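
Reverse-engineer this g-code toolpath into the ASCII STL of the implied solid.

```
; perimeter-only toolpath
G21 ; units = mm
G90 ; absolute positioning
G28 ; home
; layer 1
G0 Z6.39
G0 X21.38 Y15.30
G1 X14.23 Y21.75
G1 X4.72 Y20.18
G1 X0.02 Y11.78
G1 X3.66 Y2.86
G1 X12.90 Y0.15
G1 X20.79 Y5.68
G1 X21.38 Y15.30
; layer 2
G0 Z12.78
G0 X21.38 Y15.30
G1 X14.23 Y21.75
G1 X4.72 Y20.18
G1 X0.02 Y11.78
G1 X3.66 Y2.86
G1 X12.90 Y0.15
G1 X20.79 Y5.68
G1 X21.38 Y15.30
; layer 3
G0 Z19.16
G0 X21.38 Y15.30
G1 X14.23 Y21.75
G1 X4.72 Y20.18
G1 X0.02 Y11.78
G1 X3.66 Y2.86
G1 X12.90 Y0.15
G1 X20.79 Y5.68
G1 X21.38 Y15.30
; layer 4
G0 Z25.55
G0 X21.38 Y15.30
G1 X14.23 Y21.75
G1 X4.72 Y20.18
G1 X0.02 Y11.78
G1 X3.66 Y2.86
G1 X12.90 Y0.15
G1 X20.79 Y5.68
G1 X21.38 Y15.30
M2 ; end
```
solid part
  facet normal 0.0000 0.0000 -1.0000
    outer loop
      vertex 4.72 20.18 0.00
      vertex 14.23 21.75 0.00
      vertex 21.38 15.30 0.00
    endloop
  endfacet
  facet normal 0.0000 0.0000 -1.0000
    outer loop
      vertex 0.02 11.78 0.00
      vertex 4.72 20.18 0.00
      vertex 21.38 15.30 0.00
    endloop
  endfacet
  facet normal 0.0000 0.0000 -1.0000
    outer loop
      vertex 3.66 2.86 0.00
      vertex 0.02 11.78 0.00
      vertex 21.38 15.30 0.00
    endloop
  endfacet
  facet normal 0.0000 0.0000 -1.0000
    outer loop
      vertex 12.90 0.15 0.00
      vertex 3.66 2.86 0.00
      vertex 21.38 15.30 0.00
    endloop
  endfacet
  facet normal 0.0000 0.0000 -1.0000
    outer loop
      vertex 20.79 5.68 0.00
      vertex 12.90 0.15 0.00
      vertex 21.38 15.30 0.00
    endloop
  endfacet
  facet normal 0.0000 0.0000 1.0000
    outer loop
      vertex 21.38 15.30 25.55
      vertex 14.23 21.75 25.55
      vertex 4.72 20.18 25.55
    endloop
  endfacet
  facet normal 0.0000 0.0000 1.0000
    outer loop
      vertex 21.38 15.30 25.55
      vertex 4.72 20.18 25.55
      vertex 0.02 11.78 25.55
    endloop
  endfacet
  facet normal 0.0000 0.0000 1.0000
    outer loop
      vertex 21.38 15.30 25.55
      vertex 0.02 11.78 25.55
      vertex 3.66 2.86 25.55
    endloop
  endfacet
  facet normal 0.0000 0.0000 1.0000
    outer loop
      vertex 21.38 15.30 25.55
      vertex 3.66 2.86 25.55
      vertex 12.90 0.15 25.55
    endloop
  endfacet
  facet normal 0.0000 0.0000 1.0000
    outer loop
      vertex 21.38 15.30 25.55
      vertex 12.90 0.15 25.55
      vertex 20.79 5.68 25.55
    endloop
  endfacet
  facet normal 0.6698 0.7425 0.0000
    outer loop
      vertex 21.38 15.30 0.00
      vertex 14.23 21.75 0.00
      vertex 14.23 21.75 25.55
    endloop
  endfacet
  facet normal 0.6698 0.7425 0.0000
    outer loop
      vertex 21.38 15.30 0.00
      vertex 14.23 21.75 25.55
      vertex 21.38 15.30 25.55
    endloop
  endfacet
  facet normal -0.1629 0.9866 0.0000
    outer loop
      vertex 14.23 21.75 0.00
      vertex 4.72 20.18 0.00
      vertex 4.72 20.18 25.55
    endloop
  endfacet
  facet normal -0.1629 0.9866 0.0000
    outer loop
      vertex 14.23 21.75 0.00
      vertex 4.72 20.18 25.55
      vertex 14.23 21.75 25.55
    endloop
  endfacet
  facet normal -0.8727 0.4883 0.0000
    outer loop
      vertex 4.72 20.18 0.00
      vertex 0.02 11.78 0.00
      vertex 0.02 11.78 25.55
    endloop
  endfacet
  facet normal -0.8727 0.4883 0.0000
    outer loop
      vertex 4.72 20.18 0.00
      vertex 0.02 11.78 25.55
      vertex 4.72 20.18 25.55
    endloop
  endfacet
  facet normal -0.9259 -0.3778 0.0000
    outer loop
      vertex 0.02 11.78 0.00
      vertex 3.66 2.86 0.00
      vertex 3.66 2.86 25.55
    endloop
  endfacet
  facet normal -0.9259 -0.3778 0.0000
    outer loop
      vertex 0.02 11.78 0.00
      vertex 3.66 2.86 25.55
      vertex 0.02 11.78 25.55
    endloop
  endfacet
  facet normal -0.2814 -0.9596 0.0000
    outer loop
      vertex 3.66 2.86 0.00
      vertex 12.90 0.15 0.00
      vertex 12.90 0.15 25.55
    endloop
  endfacet
  facet normal -0.2814 -0.9596 0.0000
    outer loop
      vertex 3.66 2.86 0.00
      vertex 12.90 0.15 25.55
      vertex 3.66 2.86 25.55
    endloop
  endfacet
  facet normal 0.5739 -0.8189 0.0000
    outer loop
      vertex 12.90 0.15 0.00
      vertex 20.79 5.68 0.00
      vertex 20.79 5.68 25.55
    endloop
  endfacet
  facet normal 0.5739 -0.8189 0.0000
    outer loop
      vertex 12.90 0.15 0.00
      vertex 20.79 5.68 25.55
      vertex 12.90 0.15 25.55
    endloop
  endfacet
  facet normal 0.9981 -0.0612 0.0000
    outer loop
      vertex 20.79 5.68 0.00
      vertex 21.38 15.30 0.00
      vertex 21.38 15.30 25.55
    endloop
  endfacet
  facet normal 0.9981 -0.0612 0.0000
    outer loop
      vertex 20.79 5.68 0.00
      vertex 21.38 15.30 25.55
      vertex 20.79 5.68 25.55
    endloop
  endfacet
endsolid part

The G0 Z moves step by Δz≈6.39 mm. Every layer's G1 loop is the same polygon, so the solid is a straight extrusion of it from z=0 to z≈25.6. Closing with flat bottom and top caps and triangulating gives 24 facets — a regular 7-sided prism (a cylinder approximated with 7 flat sides), circumscribed radius ≈ 11.1 mm, height ≈ 25.6 mm.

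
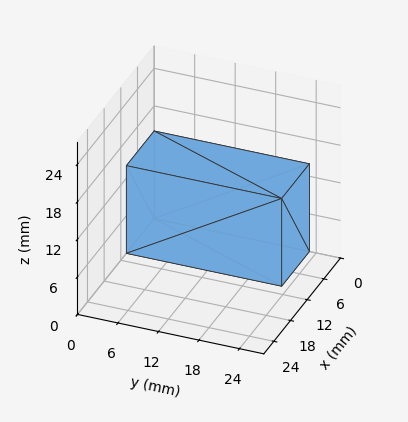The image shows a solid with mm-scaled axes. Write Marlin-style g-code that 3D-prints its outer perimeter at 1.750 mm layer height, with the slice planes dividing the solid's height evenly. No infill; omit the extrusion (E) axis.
Reading the render: the shape is a rectangular box, roughly 10 × 23 mm footprint and 14 mm tall (dimensions read to the nearest mm from the axis ticks). For the g-code, the solid's height is divided into equal slices at the stated Δz and each level perimeter traced with G1 moves after a G0 lift.

; perimeter-only toolpath
G21 ; units = mm
G90 ; absolute positioning
G28 ; home
; layer 1
G0 Z1.750
G0 X0.000 Y0.000
G1 X10.000 Y0.000
G1 X10.000 Y23.000
G1 X0.000 Y23.000
G1 X0.000 Y0.000
; layer 2
G0 Z3.500
G0 X0.000 Y0.000
G1 X10.000 Y0.000
G1 X10.000 Y23.000
G1 X0.000 Y23.000
G1 X0.000 Y0.000
; layer 3
G0 Z5.250
G0 X0.000 Y0.000
G1 X10.000 Y0.000
G1 X10.000 Y23.000
G1 X0.000 Y23.000
G1 X0.000 Y0.000
; layer 4
G0 Z7.000
G0 X0.000 Y0.000
G1 X10.000 Y0.000
G1 X10.000 Y23.000
G1 X0.000 Y23.000
G1 X0.000 Y0.000
; layer 5
G0 Z8.750
G0 X0.000 Y0.000
G1 X10.000 Y0.000
G1 X10.000 Y23.000
G1 X0.000 Y23.000
G1 X0.000 Y0.000
; layer 6
G0 Z10.500
G0 X0.000 Y0.000
G1 X10.000 Y0.000
G1 X10.000 Y23.000
G1 X0.000 Y23.000
G1 X0.000 Y0.000
; layer 7
G0 Z12.250
G0 X0.000 Y0.000
G1 X10.000 Y0.000
G1 X10.000 Y23.000
G1 X0.000 Y23.000
G1 X0.000 Y0.000
; layer 8
G0 Z14.000
G0 X0.000 Y0.000
G1 X10.000 Y0.000
G1 X10.000 Y23.000
G1 X0.000 Y23.000
G1 X0.000 Y0.000
M2 ; end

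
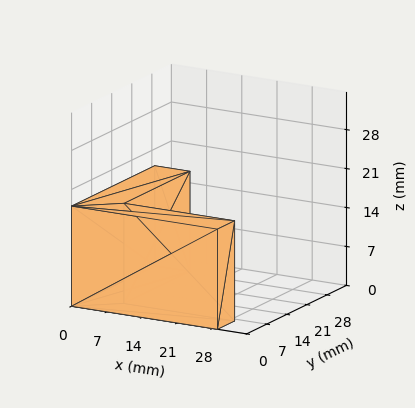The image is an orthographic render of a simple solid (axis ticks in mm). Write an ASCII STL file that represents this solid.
Reading the render: the shape is an L-shaped prism: outer 29 × 29 mm, arm thicknesses ≈ 6 mm (horizontal) and 7 mm (vertical), extruded 18 mm in z (dimensions read to the nearest mm from the axis ticks). For the STL, each face is triangulated and given an outward normal.

solid part
  facet normal 0.0000 0.0000 -1.0000
    outer loop
      vertex 29.0 6.0 0.0
      vertex 29.0 0.0 0.0
      vertex 0.0 0.0 0.0
    endloop
  endfacet
  facet normal 0.0000 0.0000 -1.0000
    outer loop
      vertex 7.0 6.0 0.0
      vertex 29.0 6.0 0.0
      vertex 0.0 0.0 0.0
    endloop
  endfacet
  facet normal 0.0000 0.0000 -1.0000
    outer loop
      vertex 7.0 29.0 0.0
      vertex 7.0 6.0 0.0
      vertex 0.0 0.0 0.0
    endloop
  endfacet
  facet normal 0.0000 0.0000 -1.0000
    outer loop
      vertex 0.0 29.0 0.0
      vertex 7.0 29.0 0.0
      vertex 0.0 0.0 0.0
    endloop
  endfacet
  facet normal 0.0000 0.0000 1.0000
    outer loop
      vertex 0.0 0.0 18.0
      vertex 29.0 0.0 18.0
      vertex 29.0 6.0 18.0
    endloop
  endfacet
  facet normal 0.0000 0.0000 1.0000
    outer loop
      vertex 0.0 0.0 18.0
      vertex 29.0 6.0 18.0
      vertex 7.0 6.0 18.0
    endloop
  endfacet
  facet normal 0.0000 0.0000 1.0000
    outer loop
      vertex 0.0 0.0 18.0
      vertex 7.0 6.0 18.0
      vertex 7.0 29.0 18.0
    endloop
  endfacet
  facet normal 0.0000 0.0000 1.0000
    outer loop
      vertex 0.0 0.0 18.0
      vertex 7.0 29.0 18.0
      vertex 0.0 29.0 18.0
    endloop
  endfacet
  facet normal 0.0000 -1.0000 0.0000
    outer loop
      vertex 0.0 0.0 0.0
      vertex 29.0 0.0 0.0
      vertex 29.0 0.0 18.0
    endloop
  endfacet
  facet normal 0.0000 -1.0000 0.0000
    outer loop
      vertex 0.0 0.0 0.0
      vertex 29.0 0.0 18.0
      vertex 0.0 0.0 18.0
    endloop
  endfacet
  facet normal 1.0000 0.0000 0.0000
    outer loop
      vertex 29.0 0.0 0.0
      vertex 29.0 6.0 0.0
      vertex 29.0 6.0 18.0
    endloop
  endfacet
  facet normal 1.0000 0.0000 0.0000
    outer loop
      vertex 29.0 0.0 0.0
      vertex 29.0 6.0 18.0
      vertex 29.0 0.0 18.0
    endloop
  endfacet
  facet normal 0.0000 1.0000 0.0000
    outer loop
      vertex 29.0 6.0 0.0
      vertex 7.0 6.0 0.0
      vertex 7.0 6.0 18.0
    endloop
  endfacet
  facet normal 0.0000 1.0000 0.0000
    outer loop
      vertex 29.0 6.0 0.0
      vertex 7.0 6.0 18.0
      vertex 29.0 6.0 18.0
    endloop
  endfacet
  facet normal 1.0000 0.0000 0.0000
    outer loop
      vertex 7.0 6.0 0.0
      vertex 7.0 29.0 0.0
      vertex 7.0 29.0 18.0
    endloop
  endfacet
  facet normal 1.0000 0.0000 0.0000
    outer loop
      vertex 7.0 6.0 0.0
      vertex 7.0 29.0 18.0
      vertex 7.0 6.0 18.0
    endloop
  endfacet
  facet normal 0.0000 1.0000 0.0000
    outer loop
      vertex 7.0 29.0 0.0
      vertex 0.0 29.0 0.0
      vertex 0.0 29.0 18.0
    endloop
  endfacet
  facet normal 0.0000 1.0000 0.0000
    outer loop
      vertex 7.0 29.0 0.0
      vertex 0.0 29.0 18.0
      vertex 7.0 29.0 18.0
    endloop
  endfacet
  facet normal -1.0000 0.0000 0.0000
    outer loop
      vertex 0.0 29.0 0.0
      vertex 0.0 0.0 0.0
      vertex 0.0 0.0 18.0
    endloop
  endfacet
  facet normal -1.0000 0.0000 0.0000
    outer loop
      vertex 0.0 29.0 0.0
      vertex 0.0 0.0 18.0
      vertex 0.0 29.0 18.0
    endloop
  endfacet
endsolid part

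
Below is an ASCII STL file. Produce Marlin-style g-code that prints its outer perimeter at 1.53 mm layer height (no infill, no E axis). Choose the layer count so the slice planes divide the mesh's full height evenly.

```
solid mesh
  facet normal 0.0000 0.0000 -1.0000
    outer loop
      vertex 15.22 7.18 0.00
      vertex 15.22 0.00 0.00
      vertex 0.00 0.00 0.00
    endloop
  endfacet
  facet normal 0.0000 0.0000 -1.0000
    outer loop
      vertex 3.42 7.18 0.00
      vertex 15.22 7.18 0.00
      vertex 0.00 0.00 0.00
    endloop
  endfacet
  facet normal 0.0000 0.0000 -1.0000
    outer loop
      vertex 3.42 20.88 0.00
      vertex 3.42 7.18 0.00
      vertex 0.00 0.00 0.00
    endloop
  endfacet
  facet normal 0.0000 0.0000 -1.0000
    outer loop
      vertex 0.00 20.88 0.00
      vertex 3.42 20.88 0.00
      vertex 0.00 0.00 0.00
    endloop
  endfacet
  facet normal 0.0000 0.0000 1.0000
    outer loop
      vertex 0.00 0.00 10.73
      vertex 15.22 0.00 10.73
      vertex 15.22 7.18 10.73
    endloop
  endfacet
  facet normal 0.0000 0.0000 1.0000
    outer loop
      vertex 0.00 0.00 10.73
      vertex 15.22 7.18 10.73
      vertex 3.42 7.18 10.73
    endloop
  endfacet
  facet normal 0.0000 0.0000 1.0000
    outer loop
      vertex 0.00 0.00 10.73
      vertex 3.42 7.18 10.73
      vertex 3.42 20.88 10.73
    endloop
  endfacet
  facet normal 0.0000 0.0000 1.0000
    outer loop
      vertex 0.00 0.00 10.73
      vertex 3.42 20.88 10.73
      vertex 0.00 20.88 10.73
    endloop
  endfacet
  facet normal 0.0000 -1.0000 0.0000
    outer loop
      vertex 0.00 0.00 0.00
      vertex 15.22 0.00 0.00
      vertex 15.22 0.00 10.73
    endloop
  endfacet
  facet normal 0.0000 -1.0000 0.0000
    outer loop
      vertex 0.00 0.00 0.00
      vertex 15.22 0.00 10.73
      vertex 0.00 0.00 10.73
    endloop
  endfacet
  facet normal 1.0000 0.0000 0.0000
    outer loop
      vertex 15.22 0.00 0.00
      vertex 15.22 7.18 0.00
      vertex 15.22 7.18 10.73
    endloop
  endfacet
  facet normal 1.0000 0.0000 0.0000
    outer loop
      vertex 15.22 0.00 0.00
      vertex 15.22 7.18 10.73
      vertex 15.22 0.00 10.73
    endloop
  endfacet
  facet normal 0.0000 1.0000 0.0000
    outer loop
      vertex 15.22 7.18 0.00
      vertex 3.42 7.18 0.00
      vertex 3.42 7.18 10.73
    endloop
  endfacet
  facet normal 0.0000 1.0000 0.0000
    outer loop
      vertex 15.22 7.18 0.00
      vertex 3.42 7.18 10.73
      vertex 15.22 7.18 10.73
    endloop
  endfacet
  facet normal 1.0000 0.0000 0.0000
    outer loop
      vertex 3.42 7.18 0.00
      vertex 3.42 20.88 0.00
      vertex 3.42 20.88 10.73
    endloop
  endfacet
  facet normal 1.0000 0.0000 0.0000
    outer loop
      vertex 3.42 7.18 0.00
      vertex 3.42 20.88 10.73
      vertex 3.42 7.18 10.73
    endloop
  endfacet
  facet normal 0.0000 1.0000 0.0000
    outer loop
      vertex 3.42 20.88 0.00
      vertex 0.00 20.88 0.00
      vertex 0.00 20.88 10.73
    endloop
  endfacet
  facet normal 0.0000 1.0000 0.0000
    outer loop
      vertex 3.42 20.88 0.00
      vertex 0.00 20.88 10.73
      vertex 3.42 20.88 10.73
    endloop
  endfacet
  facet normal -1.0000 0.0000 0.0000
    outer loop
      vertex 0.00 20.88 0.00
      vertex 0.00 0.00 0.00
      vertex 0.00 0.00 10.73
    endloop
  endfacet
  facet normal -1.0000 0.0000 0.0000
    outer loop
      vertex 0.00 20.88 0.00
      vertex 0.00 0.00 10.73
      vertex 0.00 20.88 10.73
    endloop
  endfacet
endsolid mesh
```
; perimeter-only toolpath
G21 ; units = mm
G90 ; absolute positioning
G28 ; home
; layer 1
G0 Z1.53
G0 X0.00 Y0.00
G1 X15.22 Y0.00
G1 X15.22 Y7.18
G1 X3.42 Y7.18
G1 X3.42 Y20.88
G1 X0.00 Y20.88
G1 X0.00 Y0.00
; layer 2
G0 Z3.07
G0 X0.00 Y0.00
G1 X15.22 Y0.00
G1 X15.22 Y7.18
G1 X3.42 Y7.18
G1 X3.42 Y20.88
G1 X0.00 Y20.88
G1 X0.00 Y0.00
; layer 3
G0 Z4.60
G0 X0.00 Y0.00
G1 X15.22 Y0.00
G1 X15.22 Y7.18
G1 X3.42 Y7.18
G1 X3.42 Y20.88
G1 X0.00 Y20.88
G1 X0.00 Y0.00
; layer 4
G0 Z6.13
G0 X0.00 Y0.00
G1 X15.22 Y0.00
G1 X15.22 Y7.18
G1 X3.42 Y7.18
G1 X3.42 Y20.88
G1 X0.00 Y20.88
G1 X0.00 Y0.00
; layer 5
G0 Z7.66
G0 X0.00 Y0.00
G1 X15.22 Y0.00
G1 X15.22 Y7.18
G1 X3.42 Y7.18
G1 X3.42 Y20.88
G1 X0.00 Y20.88
G1 X0.00 Y0.00
; layer 6
G0 Z9.20
G0 X0.00 Y0.00
G1 X15.22 Y0.00
G1 X15.22 Y7.18
G1 X3.42 Y7.18
G1 X3.42 Y20.88
G1 X0.00 Y20.88
G1 X0.00 Y0.00
; layer 7
G0 Z10.73
G0 X0.00 Y0.00
G1 X15.22 Y0.00
G1 X15.22 Y7.18
G1 X3.42 Y7.18
G1 X3.42 Y20.88
G1 X0.00 Y20.88
G1 X0.00 Y0.00
M2 ; end

The solid is an L-shaped prism: outer 15.2 × 20.9 mm, arm thicknesses ≈ 7.18 mm (horizontal) and 3.42 mm (vertical), extruded 10.7 mm in z. Slicing at Δz = 1.53 mm — 7 equal slices spanning the solid's height, so layer i sits at z = i·h/7 — gives 7 non-empty perimeters. Each is a 6-segment closed polygon; G0 lifts to the layer z and rapids to the start vertex, then G1 traces the edges.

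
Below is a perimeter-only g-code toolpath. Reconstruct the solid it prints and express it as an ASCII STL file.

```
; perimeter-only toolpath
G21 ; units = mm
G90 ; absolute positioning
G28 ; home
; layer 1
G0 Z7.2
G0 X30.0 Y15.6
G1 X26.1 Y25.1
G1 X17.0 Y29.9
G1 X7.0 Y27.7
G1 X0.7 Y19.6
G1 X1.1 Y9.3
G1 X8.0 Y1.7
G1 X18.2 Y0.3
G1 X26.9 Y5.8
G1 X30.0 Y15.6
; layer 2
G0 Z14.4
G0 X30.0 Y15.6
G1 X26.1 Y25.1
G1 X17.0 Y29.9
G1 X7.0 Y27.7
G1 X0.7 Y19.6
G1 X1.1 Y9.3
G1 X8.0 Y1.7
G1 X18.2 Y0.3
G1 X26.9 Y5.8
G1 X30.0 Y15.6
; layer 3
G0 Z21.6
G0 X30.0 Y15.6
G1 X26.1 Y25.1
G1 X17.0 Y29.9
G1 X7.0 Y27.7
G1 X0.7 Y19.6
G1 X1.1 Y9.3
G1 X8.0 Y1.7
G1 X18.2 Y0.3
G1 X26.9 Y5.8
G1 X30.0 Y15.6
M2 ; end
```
solid part
  facet normal 0.0000 0.0000 -1.0000
    outer loop
      vertex 17.0 29.9 0.0
      vertex 26.1 25.1 0.0
      vertex 30.0 15.6 0.0
    endloop
  endfacet
  facet normal 0.0000 0.0000 -1.0000
    outer loop
      vertex 7.0 27.7 0.0
      vertex 17.0 29.9 0.0
      vertex 30.0 15.6 0.0
    endloop
  endfacet
  facet normal 0.0000 0.0000 -1.0000
    outer loop
      vertex 0.7 19.6 0.0
      vertex 7.0 27.7 0.0
      vertex 30.0 15.6 0.0
    endloop
  endfacet
  facet normal 0.0000 0.0000 -1.0000
    outer loop
      vertex 1.1 9.3 0.0
      vertex 0.7 19.6 0.0
      vertex 30.0 15.6 0.0
    endloop
  endfacet
  facet normal 0.0000 0.0000 -1.0000
    outer loop
      vertex 8.0 1.7 0.0
      vertex 1.1 9.3 0.0
      vertex 30.0 15.6 0.0
    endloop
  endfacet
  facet normal 0.0000 0.0000 -1.0000
    outer loop
      vertex 18.2 0.3 0.0
      vertex 8.0 1.7 0.0
      vertex 30.0 15.6 0.0
    endloop
  endfacet
  facet normal 0.0000 0.0000 -1.0000
    outer loop
      vertex 26.9 5.8 0.0
      vertex 18.2 0.3 0.0
      vertex 30.0 15.6 0.0
    endloop
  endfacet
  facet normal 0.0000 0.0000 1.0000
    outer loop
      vertex 30.0 15.6 21.6
      vertex 26.1 25.1 21.6
      vertex 17.0 29.9 21.6
    endloop
  endfacet
  facet normal 0.0000 0.0000 1.0000
    outer loop
      vertex 30.0 15.6 21.6
      vertex 17.0 29.9 21.6
      vertex 7.0 27.7 21.6
    endloop
  endfacet
  facet normal 0.0000 0.0000 1.0000
    outer loop
      vertex 30.0 15.6 21.6
      vertex 7.0 27.7 21.6
      vertex 0.7 19.6 21.6
    endloop
  endfacet
  facet normal 0.0000 0.0000 1.0000
    outer loop
      vertex 30.0 15.6 21.6
      vertex 0.7 19.6 21.6
      vertex 1.1 9.3 21.6
    endloop
  endfacet
  facet normal 0.0000 0.0000 1.0000
    outer loop
      vertex 30.0 15.6 21.6
      vertex 1.1 9.3 21.6
      vertex 8.0 1.7 21.6
    endloop
  endfacet
  facet normal 0.0000 0.0000 1.0000
    outer loop
      vertex 30.0 15.6 21.6
      vertex 8.0 1.7 21.6
      vertex 18.2 0.3 21.6
    endloop
  endfacet
  facet normal 0.0000 0.0000 1.0000
    outer loop
      vertex 30.0 15.6 21.6
      vertex 18.2 0.3 21.6
      vertex 26.9 5.8 21.6
    endloop
  endfacet
  facet normal 0.9251 0.3798 0.0000
    outer loop
      vertex 30.0 15.6 0.0
      vertex 26.1 25.1 0.0
      vertex 26.1 25.1 21.6
    endloop
  endfacet
  facet normal 0.9251 0.3798 0.0000
    outer loop
      vertex 30.0 15.6 0.0
      vertex 26.1 25.1 21.6
      vertex 30.0 15.6 21.6
    endloop
  endfacet
  facet normal 0.4665 0.8845 0.0000
    outer loop
      vertex 26.1 25.1 0.0
      vertex 17.0 29.9 0.0
      vertex 17.0 29.9 21.6
    endloop
  endfacet
  facet normal 0.4665 0.8845 0.0000
    outer loop
      vertex 26.1 25.1 0.0
      vertex 17.0 29.9 21.6
      vertex 26.1 25.1 21.6
    endloop
  endfacet
  facet normal -0.2149 0.9766 0.0000
    outer loop
      vertex 17.0 29.9 0.0
      vertex 7.0 27.7 0.0
      vertex 7.0 27.7 21.6
    endloop
  endfacet
  facet normal -0.2149 0.9766 0.0000
    outer loop
      vertex 17.0 29.9 0.0
      vertex 7.0 27.7 21.6
      vertex 17.0 29.9 21.6
    endloop
  endfacet
  facet normal -0.7894 0.6139 0.0000
    outer loop
      vertex 7.0 27.7 0.0
      vertex 0.7 19.6 0.0
      vertex 0.7 19.6 21.6
    endloop
  endfacet
  facet normal -0.7894 0.6139 0.0000
    outer loop
      vertex 7.0 27.7 0.0
      vertex 0.7 19.6 21.6
      vertex 7.0 27.7 21.6
    endloop
  endfacet
  facet normal -0.9992 -0.0388 0.0000
    outer loop
      vertex 0.7 19.6 0.0
      vertex 1.1 9.3 0.0
      vertex 1.1 9.3 21.6
    endloop
  endfacet
  facet normal -0.9992 -0.0388 0.0000
    outer loop
      vertex 0.7 19.6 0.0
      vertex 1.1 9.3 21.6
      vertex 0.7 19.6 21.6
    endloop
  endfacet
  facet normal -0.7404 -0.6722 0.0000
    outer loop
      vertex 1.1 9.3 0.0
      vertex 8.0 1.7 0.0
      vertex 8.0 1.7 21.6
    endloop
  endfacet
  facet normal -0.7404 -0.6722 0.0000
    outer loop
      vertex 1.1 9.3 0.0
      vertex 8.0 1.7 21.6
      vertex 1.1 9.3 21.6
    endloop
  endfacet
  facet normal -0.1360 -0.9907 0.0000
    outer loop
      vertex 8.0 1.7 0.0
      vertex 18.2 0.3 0.0
      vertex 18.2 0.3 21.6
    endloop
  endfacet
  facet normal -0.1360 -0.9907 0.0000
    outer loop
      vertex 8.0 1.7 0.0
      vertex 18.2 0.3 21.6
      vertex 8.0 1.7 21.6
    endloop
  endfacet
  facet normal 0.5344 -0.8453 0.0000
    outer loop
      vertex 18.2 0.3 0.0
      vertex 26.9 5.8 0.0
      vertex 26.9 5.8 21.6
    endloop
  endfacet
  facet normal 0.5344 -0.8453 0.0000
    outer loop
      vertex 18.2 0.3 0.0
      vertex 26.9 5.8 21.6
      vertex 18.2 0.3 21.6
    endloop
  endfacet
  facet normal 0.9534 -0.3016 0.0000
    outer loop
      vertex 26.9 5.8 0.0
      vertex 30.0 15.6 0.0
      vertex 30.0 15.6 21.6
    endloop
  endfacet
  facet normal 0.9534 -0.3016 0.0000
    outer loop
      vertex 26.9 5.8 0.0
      vertex 30.0 15.6 21.6
      vertex 26.9 5.8 21.6
    endloop
  endfacet
endsolid part

The G0 Z moves step by Δz≈7.2 mm. Every layer's G1 loop is the same polygon, so the solid is a straight extrusion of it from z=0 to z≈21.6. Closing with flat bottom and top caps and triangulating gives 32 facets — a regular 9-sided prism (a cylinder approximated with 9 flat sides), circumscribed radius ≈ 15 mm, height ≈ 21.6 mm.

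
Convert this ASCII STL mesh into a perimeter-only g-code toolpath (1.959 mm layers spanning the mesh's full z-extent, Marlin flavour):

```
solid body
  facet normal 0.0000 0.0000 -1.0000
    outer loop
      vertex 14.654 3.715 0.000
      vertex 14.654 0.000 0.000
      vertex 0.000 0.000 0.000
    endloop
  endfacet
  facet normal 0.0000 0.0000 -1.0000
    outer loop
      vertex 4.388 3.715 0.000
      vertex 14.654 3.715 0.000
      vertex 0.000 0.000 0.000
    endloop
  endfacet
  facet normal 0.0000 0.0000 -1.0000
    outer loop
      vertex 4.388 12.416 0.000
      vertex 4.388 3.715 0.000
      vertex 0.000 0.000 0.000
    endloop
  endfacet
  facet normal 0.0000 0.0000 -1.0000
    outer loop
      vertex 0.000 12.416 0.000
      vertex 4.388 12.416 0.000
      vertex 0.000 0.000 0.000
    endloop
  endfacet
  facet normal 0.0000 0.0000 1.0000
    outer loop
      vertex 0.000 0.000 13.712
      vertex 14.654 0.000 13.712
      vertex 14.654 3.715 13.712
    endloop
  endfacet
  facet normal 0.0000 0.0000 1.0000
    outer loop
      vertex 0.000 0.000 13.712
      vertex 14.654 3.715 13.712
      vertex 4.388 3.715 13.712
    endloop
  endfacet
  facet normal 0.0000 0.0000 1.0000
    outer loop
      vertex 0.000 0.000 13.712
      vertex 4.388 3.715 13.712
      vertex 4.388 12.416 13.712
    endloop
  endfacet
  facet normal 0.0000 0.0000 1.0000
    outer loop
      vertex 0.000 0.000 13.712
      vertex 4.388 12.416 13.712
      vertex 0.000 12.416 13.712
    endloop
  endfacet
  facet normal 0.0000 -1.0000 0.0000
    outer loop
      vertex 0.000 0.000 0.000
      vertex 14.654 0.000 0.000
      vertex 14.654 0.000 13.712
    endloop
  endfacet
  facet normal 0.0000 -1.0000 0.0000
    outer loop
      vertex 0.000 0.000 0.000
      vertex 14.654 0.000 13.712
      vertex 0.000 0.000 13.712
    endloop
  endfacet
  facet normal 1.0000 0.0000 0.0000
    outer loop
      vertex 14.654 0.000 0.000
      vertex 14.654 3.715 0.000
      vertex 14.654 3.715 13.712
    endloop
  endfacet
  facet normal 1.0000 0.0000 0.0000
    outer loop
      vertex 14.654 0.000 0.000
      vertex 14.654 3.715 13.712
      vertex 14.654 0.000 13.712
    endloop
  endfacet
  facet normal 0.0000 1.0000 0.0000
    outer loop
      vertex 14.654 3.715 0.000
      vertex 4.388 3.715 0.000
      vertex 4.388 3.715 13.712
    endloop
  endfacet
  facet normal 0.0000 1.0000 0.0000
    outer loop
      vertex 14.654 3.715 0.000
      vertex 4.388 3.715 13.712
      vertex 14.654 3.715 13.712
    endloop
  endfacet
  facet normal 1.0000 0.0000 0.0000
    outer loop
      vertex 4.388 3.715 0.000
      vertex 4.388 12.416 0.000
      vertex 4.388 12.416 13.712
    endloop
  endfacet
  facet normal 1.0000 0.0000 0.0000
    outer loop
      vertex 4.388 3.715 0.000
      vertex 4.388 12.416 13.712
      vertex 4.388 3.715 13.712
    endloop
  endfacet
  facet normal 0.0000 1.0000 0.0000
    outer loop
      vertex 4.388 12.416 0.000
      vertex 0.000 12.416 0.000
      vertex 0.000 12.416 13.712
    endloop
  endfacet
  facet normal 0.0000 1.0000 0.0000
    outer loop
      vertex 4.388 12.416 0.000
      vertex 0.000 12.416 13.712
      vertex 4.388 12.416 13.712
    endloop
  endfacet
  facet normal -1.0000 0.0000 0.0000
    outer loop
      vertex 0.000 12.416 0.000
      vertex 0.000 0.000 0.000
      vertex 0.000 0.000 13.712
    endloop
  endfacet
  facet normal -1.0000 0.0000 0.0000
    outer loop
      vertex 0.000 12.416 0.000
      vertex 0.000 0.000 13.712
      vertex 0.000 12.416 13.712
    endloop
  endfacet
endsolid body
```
; perimeter-only toolpath
G21 ; units = mm
G90 ; absolute positioning
G28 ; home
; layer 1
G0 Z1.959
G0 X0.000 Y0.000
G1 X14.654 Y0.000
G1 X14.654 Y3.715
G1 X4.388 Y3.715
G1 X4.388 Y12.416
G1 X0.000 Y12.416
G1 X0.000 Y0.000
; layer 2
G0 Z3.918
G0 X0.000 Y0.000
G1 X14.654 Y0.000
G1 X14.654 Y3.715
G1 X4.388 Y3.715
G1 X4.388 Y12.416
G1 X0.000 Y12.416
G1 X0.000 Y0.000
; layer 3
G0 Z5.877
G0 X0.000 Y0.000
G1 X14.654 Y0.000
G1 X14.654 Y3.715
G1 X4.388 Y3.715
G1 X4.388 Y12.416
G1 X0.000 Y12.416
G1 X0.000 Y0.000
; layer 4
G0 Z7.835
G0 X0.000 Y0.000
G1 X14.654 Y0.000
G1 X14.654 Y3.715
G1 X4.388 Y3.715
G1 X4.388 Y12.416
G1 X0.000 Y12.416
G1 X0.000 Y0.000
; layer 5
G0 Z9.794
G0 X0.000 Y0.000
G1 X14.654 Y0.000
G1 X14.654 Y3.715
G1 X4.388 Y3.715
G1 X4.388 Y12.416
G1 X0.000 Y12.416
G1 X0.000 Y0.000
; layer 6
G0 Z11.753
G0 X0.000 Y0.000
G1 X14.654 Y0.000
G1 X14.654 Y3.715
G1 X4.388 Y3.715
G1 X4.388 Y12.416
G1 X0.000 Y12.416
G1 X0.000 Y0.000
; layer 7
G0 Z13.712
G0 X0.000 Y0.000
G1 X14.654 Y0.000
G1 X14.654 Y3.715
G1 X4.388 Y3.715
G1 X4.388 Y12.416
G1 X0.000 Y12.416
G1 X0.000 Y0.000
M2 ; end

The solid is an L-shaped prism: outer 14.7 × 12.4 mm, arm thicknesses ≈ 3.71 mm (horizontal) and 4.39 mm (vertical), extruded 13.7 mm in z. Slicing at Δz = 1.959 mm — 7 equal slices spanning the solid's height, so layer i sits at z = i·h/7 — gives 7 non-empty perimeters. Each is a 6-segment closed polygon; G0 lifts to the layer z and rapids to the start vertex, then G1 traces the edges.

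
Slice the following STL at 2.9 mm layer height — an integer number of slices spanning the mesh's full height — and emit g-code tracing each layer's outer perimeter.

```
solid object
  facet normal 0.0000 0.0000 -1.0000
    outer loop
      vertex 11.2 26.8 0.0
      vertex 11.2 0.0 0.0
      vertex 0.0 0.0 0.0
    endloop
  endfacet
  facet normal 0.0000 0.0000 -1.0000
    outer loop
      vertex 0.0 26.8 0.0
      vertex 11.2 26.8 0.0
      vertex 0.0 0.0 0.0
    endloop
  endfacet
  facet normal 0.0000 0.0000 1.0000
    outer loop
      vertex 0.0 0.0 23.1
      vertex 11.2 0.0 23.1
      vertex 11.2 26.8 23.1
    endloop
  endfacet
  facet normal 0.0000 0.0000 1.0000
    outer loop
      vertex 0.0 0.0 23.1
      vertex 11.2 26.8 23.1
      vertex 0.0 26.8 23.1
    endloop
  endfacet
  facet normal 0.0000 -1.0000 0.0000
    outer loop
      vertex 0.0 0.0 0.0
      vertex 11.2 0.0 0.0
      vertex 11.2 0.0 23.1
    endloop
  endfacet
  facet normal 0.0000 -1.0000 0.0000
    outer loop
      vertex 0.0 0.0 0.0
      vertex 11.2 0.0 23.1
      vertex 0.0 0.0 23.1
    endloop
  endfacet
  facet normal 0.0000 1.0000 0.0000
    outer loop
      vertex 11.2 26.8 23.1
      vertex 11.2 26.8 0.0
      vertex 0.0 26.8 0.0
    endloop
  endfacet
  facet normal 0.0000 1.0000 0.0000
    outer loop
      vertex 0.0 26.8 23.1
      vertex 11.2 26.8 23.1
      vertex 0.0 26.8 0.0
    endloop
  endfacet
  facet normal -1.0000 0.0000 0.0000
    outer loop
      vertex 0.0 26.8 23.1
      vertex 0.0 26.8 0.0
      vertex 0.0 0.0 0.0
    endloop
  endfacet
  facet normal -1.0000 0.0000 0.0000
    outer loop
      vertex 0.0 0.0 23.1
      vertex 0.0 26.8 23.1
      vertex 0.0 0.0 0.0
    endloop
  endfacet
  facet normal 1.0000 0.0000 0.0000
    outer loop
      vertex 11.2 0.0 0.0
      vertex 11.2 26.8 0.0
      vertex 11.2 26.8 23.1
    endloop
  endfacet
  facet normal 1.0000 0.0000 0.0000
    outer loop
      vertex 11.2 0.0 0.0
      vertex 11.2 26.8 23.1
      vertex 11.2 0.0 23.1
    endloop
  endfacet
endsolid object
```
; perimeter-only toolpath
G21 ; units = mm
G90 ; absolute positioning
G28 ; home
; layer 1
G0 Z2.9
G0 X0.0 Y0.0
G1 X11.2 Y0.0
G1 X11.2 Y26.8
G1 X0.0 Y26.8
G1 X0.0 Y0.0
; layer 2
G0 Z5.8
G0 X0.0 Y0.0
G1 X11.2 Y0.0
G1 X11.2 Y26.8
G1 X0.0 Y26.8
G1 X0.0 Y0.0
; layer 3
G0 Z8.7
G0 X0.0 Y0.0
G1 X11.2 Y0.0
G1 X11.2 Y26.8
G1 X0.0 Y26.8
G1 X0.0 Y0.0
; layer 4
G0 Z11.6
G0 X0.0 Y0.0
G1 X11.2 Y0.0
G1 X11.2 Y26.8
G1 X0.0 Y26.8
G1 X0.0 Y0.0
; layer 5
G0 Z14.4
G0 X0.0 Y0.0
G1 X11.2 Y0.0
G1 X11.2 Y26.8
G1 X0.0 Y26.8
G1 X0.0 Y0.0
; layer 6
G0 Z17.3
G0 X0.0 Y0.0
G1 X11.2 Y0.0
G1 X11.2 Y26.8
G1 X0.0 Y26.8
G1 X0.0 Y0.0
; layer 7
G0 Z20.2
G0 X0.0 Y0.0
G1 X11.2 Y0.0
G1 X11.2 Y26.8
G1 X0.0 Y26.8
G1 X0.0 Y0.0
; layer 8
G0 Z23.1
G0 X0.0 Y0.0
G1 X11.2 Y0.0
G1 X11.2 Y26.8
G1 X0.0 Y26.8
G1 X0.0 Y0.0
M2 ; end

The solid is a rectangular box, roughly 11.2 × 26.8 mm footprint and 23.1 mm tall. Slicing at Δz = 2.9 mm — 8 equal slices spanning the solid's height, so layer i sits at z = i·h/8 — gives 8 non-empty perimeters. Each is a 4-segment closed polygon; G0 lifts to the layer z and rapids to the start vertex, then G1 traces the edges.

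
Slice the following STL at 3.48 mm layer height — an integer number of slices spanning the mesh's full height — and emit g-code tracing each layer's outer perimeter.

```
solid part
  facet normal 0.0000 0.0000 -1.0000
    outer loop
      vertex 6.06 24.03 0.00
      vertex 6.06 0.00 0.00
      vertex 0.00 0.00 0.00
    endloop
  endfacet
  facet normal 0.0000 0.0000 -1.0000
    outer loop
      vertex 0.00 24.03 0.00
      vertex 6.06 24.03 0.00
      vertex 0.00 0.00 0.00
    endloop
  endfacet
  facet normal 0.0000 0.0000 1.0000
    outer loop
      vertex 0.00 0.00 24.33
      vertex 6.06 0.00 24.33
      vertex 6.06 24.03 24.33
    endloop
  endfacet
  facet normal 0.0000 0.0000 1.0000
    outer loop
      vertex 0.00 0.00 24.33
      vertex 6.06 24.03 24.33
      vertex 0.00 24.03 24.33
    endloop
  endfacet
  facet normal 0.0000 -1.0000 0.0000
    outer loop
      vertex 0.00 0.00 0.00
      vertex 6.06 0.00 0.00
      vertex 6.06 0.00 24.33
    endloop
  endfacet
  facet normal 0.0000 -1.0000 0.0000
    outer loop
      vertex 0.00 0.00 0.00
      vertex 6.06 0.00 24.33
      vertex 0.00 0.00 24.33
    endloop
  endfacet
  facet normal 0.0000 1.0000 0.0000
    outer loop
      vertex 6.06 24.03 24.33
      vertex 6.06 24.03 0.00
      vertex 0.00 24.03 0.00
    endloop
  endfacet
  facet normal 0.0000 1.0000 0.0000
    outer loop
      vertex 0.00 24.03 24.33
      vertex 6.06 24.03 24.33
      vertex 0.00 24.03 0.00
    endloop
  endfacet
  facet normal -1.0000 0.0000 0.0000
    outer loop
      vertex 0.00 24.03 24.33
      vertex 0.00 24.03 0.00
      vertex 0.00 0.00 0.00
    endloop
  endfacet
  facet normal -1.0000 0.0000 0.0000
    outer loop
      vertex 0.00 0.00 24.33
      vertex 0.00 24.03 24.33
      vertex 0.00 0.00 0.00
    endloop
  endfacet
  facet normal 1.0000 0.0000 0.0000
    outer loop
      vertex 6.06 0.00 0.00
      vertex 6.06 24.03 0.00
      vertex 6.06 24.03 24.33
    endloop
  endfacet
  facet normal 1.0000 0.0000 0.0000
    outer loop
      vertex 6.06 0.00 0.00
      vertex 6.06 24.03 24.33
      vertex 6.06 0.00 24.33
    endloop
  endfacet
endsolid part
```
; perimeter-only toolpath
G21 ; units = mm
G90 ; absolute positioning
G28 ; home
; layer 1
G0 Z3.48
G0 X0.00 Y0.00
G1 X6.06 Y0.00
G1 X6.06 Y24.03
G1 X0.00 Y24.03
G1 X0.00 Y0.00
; layer 2
G0 Z6.95
G0 X0.00 Y0.00
G1 X6.06 Y0.00
G1 X6.06 Y24.03
G1 X0.00 Y24.03
G1 X0.00 Y0.00
; layer 3
G0 Z10.43
G0 X0.00 Y0.00
G1 X6.06 Y0.00
G1 X6.06 Y24.03
G1 X0.00 Y24.03
G1 X0.00 Y0.00
; layer 4
G0 Z13.90
G0 X0.00 Y0.00
G1 X6.06 Y0.00
G1 X6.06 Y24.03
G1 X0.00 Y24.03
G1 X0.00 Y0.00
; layer 5
G0 Z17.38
G0 X0.00 Y0.00
G1 X6.06 Y0.00
G1 X6.06 Y24.03
G1 X0.00 Y24.03
G1 X0.00 Y0.00
; layer 6
G0 Z20.85
G0 X0.00 Y0.00
G1 X6.06 Y0.00
G1 X6.06 Y24.03
G1 X0.00 Y24.03
G1 X0.00 Y0.00
; layer 7
G0 Z24.33
G0 X0.00 Y0.00
G1 X6.06 Y0.00
G1 X6.06 Y24.03
G1 X0.00 Y24.03
G1 X0.00 Y0.00
M2 ; end

The solid is a rectangular box, roughly 6.06 × 24 mm footprint and 24.3 mm tall. Slicing at Δz = 3.48 mm — 7 equal slices spanning the solid's height, so layer i sits at z = i·h/7 — gives 7 non-empty perimeters. Each is a 4-segment closed polygon; G0 lifts to the layer z and rapids to the start vertex, then G1 traces the edges.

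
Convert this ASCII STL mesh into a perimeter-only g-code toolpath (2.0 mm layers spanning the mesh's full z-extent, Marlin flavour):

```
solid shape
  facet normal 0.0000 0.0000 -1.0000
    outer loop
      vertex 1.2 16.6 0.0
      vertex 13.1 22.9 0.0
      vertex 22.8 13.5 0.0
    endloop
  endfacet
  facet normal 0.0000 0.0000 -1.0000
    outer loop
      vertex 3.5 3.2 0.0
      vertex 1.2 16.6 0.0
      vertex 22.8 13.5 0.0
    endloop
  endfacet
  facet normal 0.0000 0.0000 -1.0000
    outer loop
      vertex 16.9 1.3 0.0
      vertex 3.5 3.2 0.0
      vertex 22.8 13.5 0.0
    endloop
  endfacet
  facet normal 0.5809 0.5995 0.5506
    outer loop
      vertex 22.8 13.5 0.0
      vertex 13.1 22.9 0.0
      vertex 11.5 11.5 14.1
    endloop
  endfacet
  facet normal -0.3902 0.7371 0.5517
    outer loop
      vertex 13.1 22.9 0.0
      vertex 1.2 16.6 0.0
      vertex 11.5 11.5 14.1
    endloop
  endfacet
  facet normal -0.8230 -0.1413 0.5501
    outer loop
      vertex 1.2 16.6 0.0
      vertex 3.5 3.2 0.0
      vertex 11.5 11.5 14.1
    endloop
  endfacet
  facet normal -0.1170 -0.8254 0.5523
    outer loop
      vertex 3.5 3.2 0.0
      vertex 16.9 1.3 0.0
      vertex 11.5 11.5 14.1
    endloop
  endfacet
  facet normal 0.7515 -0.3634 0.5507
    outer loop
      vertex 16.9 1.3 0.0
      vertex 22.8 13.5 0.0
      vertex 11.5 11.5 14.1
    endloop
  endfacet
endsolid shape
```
; perimeter-only toolpath
G21 ; units = mm
G90 ; absolute positioning
G28 ; home
; layer 1
G0 Z2.0
G0 X21.2 Y13.2
G1 X12.9 Y21.3
G1 X2.7 Y15.9
G1 X4.6 Y4.4
G1 X16.1 Y2.8
G1 X21.2 Y13.2
; layer 2
G0 Z4.0
G0 X19.6 Y12.9
G1 X12.6 Y19.6
G1 X4.1 Y15.1
G1 X5.8 Y5.6
G1 X15.4 Y4.2
G1 X19.6 Y12.9
; layer 3
G0 Z6.0
G0 X18.0 Y12.6
G1 X12.4 Y18.0
G1 X5.6 Y14.4
G1 X6.9 Y6.8
G1 X14.6 Y5.7
G1 X18.0 Y12.6
; layer 4
G0 Z8.1
G0 X16.3 Y12.4
G1 X12.2 Y16.4
G1 X7.1 Y13.7
G1 X8.1 Y7.9
G1 X13.8 Y7.1
G1 X16.3 Y12.4
; layer 5
G0 Z10.1
G0 X14.7 Y12.1
G1 X12.0 Y14.8
G1 X8.6 Y13.0
G1 X9.2 Y9.1
G1 X13.0 Y8.6
G1 X14.7 Y12.1
; layer 6
G0 Z12.1
G0 X13.1 Y11.8
G1 X11.7 Y13.1
G1 X10.0 Y12.2
G1 X10.4 Y10.3
G1 X12.3 Y10.0
G1 X13.1 Y11.8
M2 ; end

The solid is a regular 5-sided pyramid, base circumscribed radius ≈ 11.5 mm, apex at z ≈ 14.1 mm. Slicing at Δz = 2.0 mm — 7 equal slices spanning the solid's height, so layer i sits at z = i·h/7 — gives 6 non-empty perimeters. Each is a 5-segment closed polygon; G0 lifts to the layer z and rapids to the start vertex, then G1 traces the edges. The cross-section shrinks linearly with z (the slice at the apex is degenerate and omitted).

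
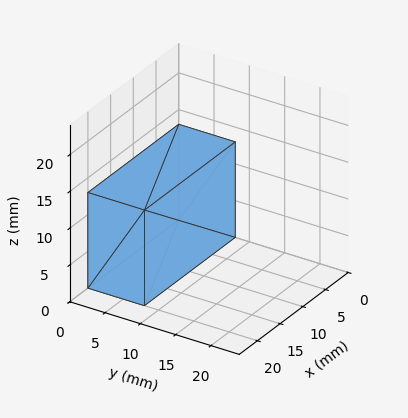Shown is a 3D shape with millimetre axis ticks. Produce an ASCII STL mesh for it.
Reading the render: the shape is a rectangular box, roughly 20 × 8 mm footprint and 13 mm tall (dimensions read to the nearest mm from the axis ticks). For the STL, each face is triangulated and given an outward normal.

solid part
  facet normal 0.0000 0.0000 -1.0000
    outer loop
      vertex 20.000 8.000 0.000
      vertex 20.000 0.000 0.000
      vertex 0.000 0.000 0.000
    endloop
  endfacet
  facet normal 0.0000 0.0000 -1.0000
    outer loop
      vertex 0.000 8.000 0.000
      vertex 20.000 8.000 0.000
      vertex 0.000 0.000 0.000
    endloop
  endfacet
  facet normal 0.0000 0.0000 1.0000
    outer loop
      vertex 0.000 0.000 13.000
      vertex 20.000 0.000 13.000
      vertex 20.000 8.000 13.000
    endloop
  endfacet
  facet normal 0.0000 0.0000 1.0000
    outer loop
      vertex 0.000 0.000 13.000
      vertex 20.000 8.000 13.000
      vertex 0.000 8.000 13.000
    endloop
  endfacet
  facet normal 0.0000 -1.0000 0.0000
    outer loop
      vertex 0.000 0.000 0.000
      vertex 20.000 0.000 0.000
      vertex 20.000 0.000 13.000
    endloop
  endfacet
  facet normal 0.0000 -1.0000 0.0000
    outer loop
      vertex 0.000 0.000 0.000
      vertex 20.000 0.000 13.000
      vertex 0.000 0.000 13.000
    endloop
  endfacet
  facet normal 0.0000 1.0000 0.0000
    outer loop
      vertex 20.000 8.000 13.000
      vertex 20.000 8.000 0.000
      vertex 0.000 8.000 0.000
    endloop
  endfacet
  facet normal 0.0000 1.0000 0.0000
    outer loop
      vertex 0.000 8.000 13.000
      vertex 20.000 8.000 13.000
      vertex 0.000 8.000 0.000
    endloop
  endfacet
  facet normal -1.0000 0.0000 0.0000
    outer loop
      vertex 0.000 8.000 13.000
      vertex 0.000 8.000 0.000
      vertex 0.000 0.000 0.000
    endloop
  endfacet
  facet normal -1.0000 0.0000 0.0000
    outer loop
      vertex 0.000 0.000 13.000
      vertex 0.000 8.000 13.000
      vertex 0.000 0.000 0.000
    endloop
  endfacet
  facet normal 1.0000 0.0000 0.0000
    outer loop
      vertex 20.000 0.000 0.000
      vertex 20.000 8.000 0.000
      vertex 20.000 8.000 13.000
    endloop
  endfacet
  facet normal 1.0000 0.0000 0.0000
    outer loop
      vertex 20.000 0.000 0.000
      vertex 20.000 8.000 13.000
      vertex 20.000 0.000 13.000
    endloop
  endfacet
endsolid part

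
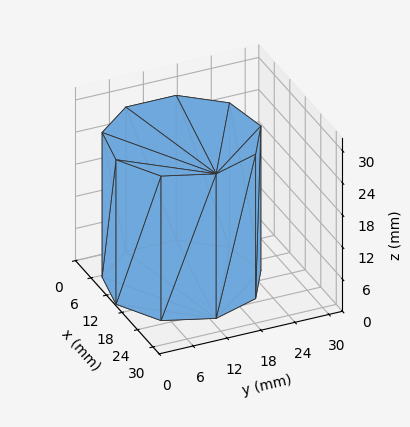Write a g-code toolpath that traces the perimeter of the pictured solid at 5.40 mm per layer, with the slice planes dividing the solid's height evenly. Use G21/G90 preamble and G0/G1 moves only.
Reading the render: the shape is a regular 9-sided prism (a cylinder approximated with 9 flat sides), circumscribed radius ≈ 13 mm, height ≈ 27 mm (dimensions read to the nearest mm from the axis ticks). For the g-code, the solid's height is divided into equal slices at the stated Δz and each level perimeter traced with G1 moves after a G0 lift.

; perimeter-only toolpath
G21 ; units = mm
G90 ; absolute positioning
G28 ; home
; layer 1
G0 Z5.40
G0 X26.00 Y13.00
G1 X22.96 Y21.36
G1 X15.26 Y25.80
G1 X6.50 Y24.26
G1 X0.78 Y17.45
G1 X0.78 Y8.55
G1 X6.50 Y1.74
G1 X15.26 Y0.20
G1 X22.96 Y4.64
G1 X26.00 Y13.00
; layer 2
G0 Z10.80
G0 X26.00 Y13.00
G1 X22.96 Y21.36
G1 X15.26 Y25.80
G1 X6.50 Y24.26
G1 X0.78 Y17.45
G1 X0.78 Y8.55
G1 X6.50 Y1.74
G1 X15.26 Y0.20
G1 X22.96 Y4.64
G1 X26.00 Y13.00
; layer 3
G0 Z16.20
G0 X26.00 Y13.00
G1 X22.96 Y21.36
G1 X15.26 Y25.80
G1 X6.50 Y24.26
G1 X0.78 Y17.45
G1 X0.78 Y8.55
G1 X6.50 Y1.74
G1 X15.26 Y0.20
G1 X22.96 Y4.64
G1 X26.00 Y13.00
; layer 4
G0 Z21.60
G0 X26.00 Y13.00
G1 X22.96 Y21.36
G1 X15.26 Y25.80
G1 X6.50 Y24.26
G1 X0.78 Y17.45
G1 X0.78 Y8.55
G1 X6.50 Y1.74
G1 X15.26 Y0.20
G1 X22.96 Y4.64
G1 X26.00 Y13.00
; layer 5
G0 Z27.00
G0 X26.00 Y13.00
G1 X22.96 Y21.36
G1 X15.26 Y25.80
G1 X6.50 Y24.26
G1 X0.78 Y17.45
G1 X0.78 Y8.55
G1 X6.50 Y1.74
G1 X15.26 Y0.20
G1 X22.96 Y4.64
G1 X26.00 Y13.00
M2 ; end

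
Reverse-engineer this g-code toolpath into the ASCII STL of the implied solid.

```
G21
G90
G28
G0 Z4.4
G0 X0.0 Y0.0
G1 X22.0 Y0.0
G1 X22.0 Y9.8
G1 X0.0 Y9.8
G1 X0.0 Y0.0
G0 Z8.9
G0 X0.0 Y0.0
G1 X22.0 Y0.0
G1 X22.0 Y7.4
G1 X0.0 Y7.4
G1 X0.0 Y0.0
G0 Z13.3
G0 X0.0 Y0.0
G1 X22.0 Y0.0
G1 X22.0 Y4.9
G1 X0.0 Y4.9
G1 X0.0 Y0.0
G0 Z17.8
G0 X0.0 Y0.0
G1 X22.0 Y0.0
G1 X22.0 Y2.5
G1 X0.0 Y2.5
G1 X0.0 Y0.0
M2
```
solid part
  facet normal 0.0000 0.0000 -1.0000
    outer loop
      vertex 22.0 12.3 0.0
      vertex 22.0 0.0 0.0
      vertex 0.0 0.0 0.0
    endloop
  endfacet
  facet normal 0.0000 0.0000 -1.0000
    outer loop
      vertex 0.0 12.3 0.0
      vertex 22.0 12.3 0.0
      vertex 0.0 0.0 0.0
    endloop
  endfacet
  facet normal 0.0000 -1.0000 0.0000
    outer loop
      vertex 0.0 0.0 0.0
      vertex 22.0 0.0 0.0
      vertex 22.0 0.0 22.2
    endloop
  endfacet
  facet normal 0.0000 -1.0000 0.0000
    outer loop
      vertex 0.0 0.0 0.0
      vertex 22.0 0.0 22.2
      vertex 0.0 0.0 22.2
    endloop
  endfacet
  facet normal 0.0000 0.8747 0.4846
    outer loop
      vertex 0.0 0.0 22.2
      vertex 22.0 0.0 22.2
      vertex 22.0 12.3 0.0
    endloop
  endfacet
  facet normal 0.0000 0.8747 0.4846
    outer loop
      vertex 0.0 0.0 22.2
      vertex 22.0 12.3 0.0
      vertex 0.0 12.3 0.0
    endloop
  endfacet
  facet normal -1.0000 0.0000 0.0000
    outer loop
      vertex 0.0 0.0 22.2
      vertex 0.0 12.3 0.0
      vertex 0.0 0.0 0.0
    endloop
  endfacet
  facet normal 1.0000 0.0000 0.0000
    outer loop
      vertex 22.0 0.0 0.0
      vertex 22.0 12.3 0.0
      vertex 22.0 0.0 22.2
    endloop
  endfacet
endsolid part

The G0 Z moves step by Δz≈4.4 mm. The G1 loops shrink linearly with z, so the solid tapers from its base footprint up to z≈22.2. Closing with a flat bottom cap and the tapered top and triangulating gives 8 facets — a wedge (ramp): 22 × 12.3 mm base, rising to 22.2 mm along the y=0 edge and sloping linearly to z=0 at y=12.3.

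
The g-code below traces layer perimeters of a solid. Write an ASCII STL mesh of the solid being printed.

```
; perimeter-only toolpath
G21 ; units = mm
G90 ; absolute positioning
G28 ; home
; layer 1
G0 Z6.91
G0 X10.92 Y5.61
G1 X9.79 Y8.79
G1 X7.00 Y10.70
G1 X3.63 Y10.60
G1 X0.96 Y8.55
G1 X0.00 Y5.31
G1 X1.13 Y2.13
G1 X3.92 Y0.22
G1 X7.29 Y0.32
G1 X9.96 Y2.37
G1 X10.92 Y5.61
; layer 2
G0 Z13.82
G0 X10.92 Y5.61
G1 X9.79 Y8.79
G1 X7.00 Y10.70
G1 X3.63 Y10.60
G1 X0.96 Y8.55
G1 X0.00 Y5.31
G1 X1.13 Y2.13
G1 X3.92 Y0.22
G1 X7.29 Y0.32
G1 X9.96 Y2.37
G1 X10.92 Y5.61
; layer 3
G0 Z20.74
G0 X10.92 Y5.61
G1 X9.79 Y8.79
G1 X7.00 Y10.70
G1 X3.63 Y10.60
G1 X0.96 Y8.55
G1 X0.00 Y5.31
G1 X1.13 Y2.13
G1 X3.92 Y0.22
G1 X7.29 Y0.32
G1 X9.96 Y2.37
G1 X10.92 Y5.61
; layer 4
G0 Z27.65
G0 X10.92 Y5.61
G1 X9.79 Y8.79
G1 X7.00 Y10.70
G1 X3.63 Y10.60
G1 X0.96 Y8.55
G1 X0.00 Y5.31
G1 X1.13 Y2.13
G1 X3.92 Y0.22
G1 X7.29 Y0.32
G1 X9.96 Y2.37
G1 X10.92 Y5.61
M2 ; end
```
solid part
  facet normal 0.0000 0.0000 -1.0000
    outer loop
      vertex 7.00 10.70 0.00
      vertex 9.79 8.79 0.00
      vertex 10.92 5.61 0.00
    endloop
  endfacet
  facet normal 0.0000 0.0000 -1.0000
    outer loop
      vertex 3.63 10.60 0.00
      vertex 7.00 10.70 0.00
      vertex 10.92 5.61 0.00
    endloop
  endfacet
  facet normal 0.0000 0.0000 -1.0000
    outer loop
      vertex 0.96 8.55 0.00
      vertex 3.63 10.60 0.00
      vertex 10.92 5.61 0.00
    endloop
  endfacet
  facet normal 0.0000 0.0000 -1.0000
    outer loop
      vertex 0.00 5.31 0.00
      vertex 0.96 8.55 0.00
      vertex 10.92 5.61 0.00
    endloop
  endfacet
  facet normal 0.0000 0.0000 -1.0000
    outer loop
      vertex 1.13 2.13 0.00
      vertex 0.00 5.31 0.00
      vertex 10.92 5.61 0.00
    endloop
  endfacet
  facet normal 0.0000 0.0000 -1.0000
    outer loop
      vertex 3.92 0.22 0.00
      vertex 1.13 2.13 0.00
      vertex 10.92 5.61 0.00
    endloop
  endfacet
  facet normal 0.0000 0.0000 -1.0000
    outer loop
      vertex 7.29 0.32 0.00
      vertex 3.92 0.22 0.00
      vertex 10.92 5.61 0.00
    endloop
  endfacet
  facet normal 0.0000 0.0000 -1.0000
    outer loop
      vertex 9.96 2.37 0.00
      vertex 7.29 0.32 0.00
      vertex 10.92 5.61 0.00
    endloop
  endfacet
  facet normal 0.0000 0.0000 1.0000
    outer loop
      vertex 10.92 5.61 27.65
      vertex 9.79 8.79 27.65
      vertex 7.00 10.70 27.65
    endloop
  endfacet
  facet normal 0.0000 0.0000 1.0000
    outer loop
      vertex 10.92 5.61 27.65
      vertex 7.00 10.70 27.65
      vertex 3.63 10.60 27.65
    endloop
  endfacet
  facet normal 0.0000 0.0000 1.0000
    outer loop
      vertex 10.92 5.61 27.65
      vertex 3.63 10.60 27.65
      vertex 0.96 8.55 27.65
    endloop
  endfacet
  facet normal 0.0000 0.0000 1.0000
    outer loop
      vertex 10.92 5.61 27.65
      vertex 0.96 8.55 27.65
      vertex 0.00 5.31 27.65
    endloop
  endfacet
  facet normal 0.0000 0.0000 1.0000
    outer loop
      vertex 10.92 5.61 27.65
      vertex 0.00 5.31 27.65
      vertex 1.13 2.13 27.65
    endloop
  endfacet
  facet normal 0.0000 0.0000 1.0000
    outer loop
      vertex 10.92 5.61 27.65
      vertex 1.13 2.13 27.65
      vertex 3.92 0.22 27.65
    endloop
  endfacet
  facet normal 0.0000 0.0000 1.0000
    outer loop
      vertex 10.92 5.61 27.65
      vertex 3.92 0.22 27.65
      vertex 7.29 0.32 27.65
    endloop
  endfacet
  facet normal 0.0000 0.0000 1.0000
    outer loop
      vertex 10.92 5.61 27.65
      vertex 7.29 0.32 27.65
      vertex 9.96 2.37 27.65
    endloop
  endfacet
  facet normal 0.9423 0.3348 0.0000
    outer loop
      vertex 10.92 5.61 0.00
      vertex 9.79 8.79 0.00
      vertex 9.79 8.79 27.65
    endloop
  endfacet
  facet normal 0.9423 0.3348 0.0000
    outer loop
      vertex 10.92 5.61 0.00
      vertex 9.79 8.79 27.65
      vertex 10.92 5.61 27.65
    endloop
  endfacet
  facet normal 0.5649 0.8252 0.0000
    outer loop
      vertex 9.79 8.79 0.00
      vertex 7.00 10.70 0.00
      vertex 7.00 10.70 27.65
    endloop
  endfacet
  facet normal 0.5649 0.8252 0.0000
    outer loop
      vertex 9.79 8.79 0.00
      vertex 7.00 10.70 27.65
      vertex 9.79 8.79 27.65
    endloop
  endfacet
  facet normal -0.0297 0.9996 0.0000
    outer loop
      vertex 7.00 10.70 0.00
      vertex 3.63 10.60 0.00
      vertex 3.63 10.60 27.65
    endloop
  endfacet
  facet normal -0.0297 0.9996 0.0000
    outer loop
      vertex 7.00 10.70 0.00
      vertex 3.63 10.60 27.65
      vertex 7.00 10.70 27.65
    endloop
  endfacet
  facet normal -0.6090 0.7932 0.0000
    outer loop
      vertex 3.63 10.60 0.00
      vertex 0.96 8.55 0.00
      vertex 0.96 8.55 27.65
    endloop
  endfacet
  facet normal -0.6090 0.7932 0.0000
    outer loop
      vertex 3.63 10.60 0.00
      vertex 0.96 8.55 27.65
      vertex 3.63 10.60 27.65
    endloop
  endfacet
  facet normal -0.9588 0.2841 0.0000
    outer loop
      vertex 0.96 8.55 0.00
      vertex 0.00 5.31 0.00
      vertex 0.00 5.31 27.65
    endloop
  endfacet
  facet normal -0.9588 0.2841 0.0000
    outer loop
      vertex 0.96 8.55 0.00
      vertex 0.00 5.31 27.65
      vertex 0.96 8.55 27.65
    endloop
  endfacet
  facet normal -0.9423 -0.3348 0.0000
    outer loop
      vertex 0.00 5.31 0.00
      vertex 1.13 2.13 0.00
      vertex 1.13 2.13 27.65
    endloop
  endfacet
  facet normal -0.9423 -0.3348 0.0000
    outer loop
      vertex 0.00 5.31 0.00
      vertex 1.13 2.13 27.65
      vertex 0.00 5.31 27.65
    endloop
  endfacet
  facet normal -0.5649 -0.8252 0.0000
    outer loop
      vertex 1.13 2.13 0.00
      vertex 3.92 0.22 0.00
      vertex 3.92 0.22 27.65
    endloop
  endfacet
  facet normal -0.5649 -0.8252 0.0000
    outer loop
      vertex 1.13 2.13 0.00
      vertex 3.92 0.22 27.65
      vertex 1.13 2.13 27.65
    endloop
  endfacet
  facet normal 0.0297 -0.9996 0.0000
    outer loop
      vertex 3.92 0.22 0.00
      vertex 7.29 0.32 0.00
      vertex 7.29 0.32 27.65
    endloop
  endfacet
  facet normal 0.0297 -0.9996 0.0000
    outer loop
      vertex 3.92 0.22 0.00
      vertex 7.29 0.32 27.65
      vertex 3.92 0.22 27.65
    endloop
  endfacet
  facet normal 0.6090 -0.7932 0.0000
    outer loop
      vertex 7.29 0.32 0.00
      vertex 9.96 2.37 0.00
      vertex 9.96 2.37 27.65
    endloop
  endfacet
  facet normal 0.6090 -0.7932 0.0000
    outer loop
      vertex 7.29 0.32 0.00
      vertex 9.96 2.37 27.65
      vertex 7.29 0.32 27.65
    endloop
  endfacet
  facet normal 0.9588 -0.2841 0.0000
    outer loop
      vertex 9.96 2.37 0.00
      vertex 10.92 5.61 0.00
      vertex 10.92 5.61 27.65
    endloop
  endfacet
  facet normal 0.9588 -0.2841 0.0000
    outer loop
      vertex 9.96 2.37 0.00
      vertex 10.92 5.61 27.65
      vertex 9.96 2.37 27.65
    endloop
  endfacet
endsolid part

The G0 Z moves step by Δz≈6.91 mm. Every layer's G1 loop is the same polygon, so the solid is a straight extrusion of it from z=0 to z≈27.6. Closing with flat bottom and top caps and triangulating gives 36 facets — a regular 10-sided prism (a cylinder approximated with 10 flat sides), circumscribed radius ≈ 5.46 mm, height ≈ 27.6 mm.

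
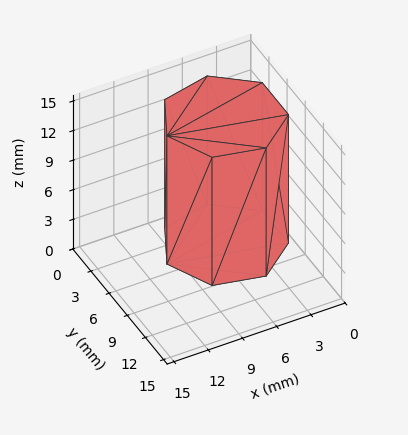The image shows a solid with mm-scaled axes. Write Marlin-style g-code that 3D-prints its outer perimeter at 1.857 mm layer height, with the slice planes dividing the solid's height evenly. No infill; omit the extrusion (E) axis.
Reading the render: the shape is a regular 7-sided prism (a cylinder approximated with 7 flat sides), circumscribed radius ≈ 5 mm, height ≈ 13 mm (dimensions read to the nearest mm from the axis ticks). For the g-code, the solid's height is divided into equal slices at the stated Δz and each level perimeter traced with G1 moves after a G0 lift.

; perimeter-only toolpath
G21 ; units = mm
G90 ; absolute positioning
G28 ; home
; layer 1
G0 Z1.857
G0 X10.000 Y5.000
G1 X8.117 Y8.909
G1 X3.887 Y9.875
G1 X0.495 Y7.169
G1 X0.495 Y2.831
G1 X3.887 Y0.125
G1 X8.117 Y1.091
G1 X10.000 Y5.000
; layer 2
G0 Z3.714
G0 X10.000 Y5.000
G1 X8.117 Y8.909
G1 X3.887 Y9.875
G1 X0.495 Y7.169
G1 X0.495 Y2.831
G1 X3.887 Y0.125
G1 X8.117 Y1.091
G1 X10.000 Y5.000
; layer 3
G0 Z5.571
G0 X10.000 Y5.000
G1 X8.117 Y8.909
G1 X3.887 Y9.875
G1 X0.495 Y7.169
G1 X0.495 Y2.831
G1 X3.887 Y0.125
G1 X8.117 Y1.091
G1 X10.000 Y5.000
; layer 4
G0 Z7.429
G0 X10.000 Y5.000
G1 X8.117 Y8.909
G1 X3.887 Y9.875
G1 X0.495 Y7.169
G1 X0.495 Y2.831
G1 X3.887 Y0.125
G1 X8.117 Y1.091
G1 X10.000 Y5.000
; layer 5
G0 Z9.286
G0 X10.000 Y5.000
G1 X8.117 Y8.909
G1 X3.887 Y9.875
G1 X0.495 Y7.169
G1 X0.495 Y2.831
G1 X3.887 Y0.125
G1 X8.117 Y1.091
G1 X10.000 Y5.000
; layer 6
G0 Z11.143
G0 X10.000 Y5.000
G1 X8.117 Y8.909
G1 X3.887 Y9.875
G1 X0.495 Y7.169
G1 X0.495 Y2.831
G1 X3.887 Y0.125
G1 X8.117 Y1.091
G1 X10.000 Y5.000
; layer 7
G0 Z13.000
G0 X10.000 Y5.000
G1 X8.117 Y8.909
G1 X3.887 Y9.875
G1 X0.495 Y7.169
G1 X0.495 Y2.831
G1 X3.887 Y0.125
G1 X8.117 Y1.091
G1 X10.000 Y5.000
M2 ; end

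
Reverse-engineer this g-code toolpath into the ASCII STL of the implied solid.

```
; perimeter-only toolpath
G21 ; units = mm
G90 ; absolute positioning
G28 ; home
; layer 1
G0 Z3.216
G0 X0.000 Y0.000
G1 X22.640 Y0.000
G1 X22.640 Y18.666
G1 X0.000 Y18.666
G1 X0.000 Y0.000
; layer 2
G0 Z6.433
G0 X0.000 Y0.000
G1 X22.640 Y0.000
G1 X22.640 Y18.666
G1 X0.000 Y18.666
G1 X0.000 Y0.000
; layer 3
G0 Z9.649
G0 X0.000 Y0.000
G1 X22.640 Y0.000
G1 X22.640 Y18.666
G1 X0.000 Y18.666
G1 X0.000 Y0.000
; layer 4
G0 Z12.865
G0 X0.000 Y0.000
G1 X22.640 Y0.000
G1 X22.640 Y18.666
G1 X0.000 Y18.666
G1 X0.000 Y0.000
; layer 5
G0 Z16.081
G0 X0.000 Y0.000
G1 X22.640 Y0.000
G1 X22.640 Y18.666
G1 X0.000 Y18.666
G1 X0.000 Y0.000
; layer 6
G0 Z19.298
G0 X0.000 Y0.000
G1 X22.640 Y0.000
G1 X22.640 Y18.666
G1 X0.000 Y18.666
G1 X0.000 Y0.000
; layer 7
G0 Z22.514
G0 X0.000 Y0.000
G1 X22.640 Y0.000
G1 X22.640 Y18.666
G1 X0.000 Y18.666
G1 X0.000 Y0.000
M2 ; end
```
solid part
  facet normal 0.0000 0.0000 -1.0000
    outer loop
      vertex 22.640 18.666 0.000
      vertex 22.640 0.000 0.000
      vertex 0.000 0.000 0.000
    endloop
  endfacet
  facet normal 0.0000 0.0000 -1.0000
    outer loop
      vertex 0.000 18.666 0.000
      vertex 22.640 18.666 0.000
      vertex 0.000 0.000 0.000
    endloop
  endfacet
  facet normal 0.0000 0.0000 1.0000
    outer loop
      vertex 0.000 0.000 22.514
      vertex 22.640 0.000 22.514
      vertex 22.640 18.666 22.514
    endloop
  endfacet
  facet normal 0.0000 0.0000 1.0000
    outer loop
      vertex 0.000 0.000 22.514
      vertex 22.640 18.666 22.514
      vertex 0.000 18.666 22.514
    endloop
  endfacet
  facet normal 0.0000 -1.0000 0.0000
    outer loop
      vertex 0.000 0.000 0.000
      vertex 22.640 0.000 0.000
      vertex 22.640 0.000 22.514
    endloop
  endfacet
  facet normal 0.0000 -1.0000 0.0000
    outer loop
      vertex 0.000 0.000 0.000
      vertex 22.640 0.000 22.514
      vertex 0.000 0.000 22.514
    endloop
  endfacet
  facet normal 0.0000 1.0000 0.0000
    outer loop
      vertex 22.640 18.666 22.514
      vertex 22.640 18.666 0.000
      vertex 0.000 18.666 0.000
    endloop
  endfacet
  facet normal 0.0000 1.0000 0.0000
    outer loop
      vertex 0.000 18.666 22.514
      vertex 22.640 18.666 22.514
      vertex 0.000 18.666 0.000
    endloop
  endfacet
  facet normal -1.0000 0.0000 0.0000
    outer loop
      vertex 0.000 18.666 22.514
      vertex 0.000 18.666 0.000
      vertex 0.000 0.000 0.000
    endloop
  endfacet
  facet normal -1.0000 0.0000 0.0000
    outer loop
      vertex 0.000 0.000 22.514
      vertex 0.000 18.666 22.514
      vertex 0.000 0.000 0.000
    endloop
  endfacet
  facet normal 1.0000 0.0000 0.0000
    outer loop
      vertex 22.640 0.000 0.000
      vertex 22.640 18.666 0.000
      vertex 22.640 18.666 22.514
    endloop
  endfacet
  facet normal 1.0000 0.0000 0.0000
    outer loop
      vertex 22.640 0.000 0.000
      vertex 22.640 18.666 22.514
      vertex 22.640 0.000 22.514
    endloop
  endfacet
endsolid part

The G0 Z moves step by Δz≈3.216 mm. Every layer's G1 loop is the same polygon, so the solid is a straight extrusion of it from z=0 to z≈22.5. Closing with flat bottom and top caps and triangulating gives 12 facets — a rectangular box, roughly 22.6 × 18.7 mm footprint and 22.5 mm tall.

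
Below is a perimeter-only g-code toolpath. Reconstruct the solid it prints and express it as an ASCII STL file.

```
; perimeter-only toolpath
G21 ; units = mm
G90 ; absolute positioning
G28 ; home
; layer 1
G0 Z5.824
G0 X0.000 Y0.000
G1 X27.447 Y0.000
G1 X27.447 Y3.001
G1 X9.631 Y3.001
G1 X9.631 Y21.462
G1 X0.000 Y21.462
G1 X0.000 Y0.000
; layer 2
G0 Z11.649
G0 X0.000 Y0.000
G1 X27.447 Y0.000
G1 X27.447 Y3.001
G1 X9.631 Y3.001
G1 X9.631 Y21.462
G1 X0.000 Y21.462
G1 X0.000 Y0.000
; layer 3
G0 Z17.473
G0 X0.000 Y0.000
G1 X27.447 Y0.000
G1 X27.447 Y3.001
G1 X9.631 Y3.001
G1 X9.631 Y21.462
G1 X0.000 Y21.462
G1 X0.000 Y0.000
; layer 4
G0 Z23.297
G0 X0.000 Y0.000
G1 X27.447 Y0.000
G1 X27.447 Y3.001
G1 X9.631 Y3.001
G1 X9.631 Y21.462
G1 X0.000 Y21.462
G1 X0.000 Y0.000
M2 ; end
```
solid part
  facet normal 0.0000 0.0000 -1.0000
    outer loop
      vertex 27.447 3.001 0.000
      vertex 27.447 0.000 0.000
      vertex 0.000 0.000 0.000
    endloop
  endfacet
  facet normal 0.0000 0.0000 -1.0000
    outer loop
      vertex 9.631 3.001 0.000
      vertex 27.447 3.001 0.000
      vertex 0.000 0.000 0.000
    endloop
  endfacet
  facet normal 0.0000 0.0000 -1.0000
    outer loop
      vertex 9.631 21.462 0.000
      vertex 9.631 3.001 0.000
      vertex 0.000 0.000 0.000
    endloop
  endfacet
  facet normal 0.0000 0.0000 -1.0000
    outer loop
      vertex 0.000 21.462 0.000
      vertex 9.631 21.462 0.000
      vertex 0.000 0.000 0.000
    endloop
  endfacet
  facet normal 0.0000 0.0000 1.0000
    outer loop
      vertex 0.000 0.000 23.297
      vertex 27.447 0.000 23.297
      vertex 27.447 3.001 23.297
    endloop
  endfacet
  facet normal 0.0000 0.0000 1.0000
    outer loop
      vertex 0.000 0.000 23.297
      vertex 27.447 3.001 23.297
      vertex 9.631 3.001 23.297
    endloop
  endfacet
  facet normal 0.0000 0.0000 1.0000
    outer loop
      vertex 0.000 0.000 23.297
      vertex 9.631 3.001 23.297
      vertex 9.631 21.462 23.297
    endloop
  endfacet
  facet normal 0.0000 0.0000 1.0000
    outer loop
      vertex 0.000 0.000 23.297
      vertex 9.631 21.462 23.297
      vertex 0.000 21.462 23.297
    endloop
  endfacet
  facet normal 0.0000 -1.0000 0.0000
    outer loop
      vertex 0.000 0.000 0.000
      vertex 27.447 0.000 0.000
      vertex 27.447 0.000 23.297
    endloop
  endfacet
  facet normal 0.0000 -1.0000 0.0000
    outer loop
      vertex 0.000 0.000 0.000
      vertex 27.447 0.000 23.297
      vertex 0.000 0.000 23.297
    endloop
  endfacet
  facet normal 1.0000 0.0000 0.0000
    outer loop
      vertex 27.447 0.000 0.000
      vertex 27.447 3.001 0.000
      vertex 27.447 3.001 23.297
    endloop
  endfacet
  facet normal 1.0000 0.0000 0.0000
    outer loop
      vertex 27.447 0.000 0.000
      vertex 27.447 3.001 23.297
      vertex 27.447 0.000 23.297
    endloop
  endfacet
  facet normal 0.0000 1.0000 0.0000
    outer loop
      vertex 27.447 3.001 0.000
      vertex 9.631 3.001 0.000
      vertex 9.631 3.001 23.297
    endloop
  endfacet
  facet normal 0.0000 1.0000 0.0000
    outer loop
      vertex 27.447 3.001 0.000
      vertex 9.631 3.001 23.297
      vertex 27.447 3.001 23.297
    endloop
  endfacet
  facet normal 1.0000 0.0000 0.0000
    outer loop
      vertex 9.631 3.001 0.000
      vertex 9.631 21.462 0.000
      vertex 9.631 21.462 23.297
    endloop
  endfacet
  facet normal 1.0000 0.0000 0.0000
    outer loop
      vertex 9.631 3.001 0.000
      vertex 9.631 21.462 23.297
      vertex 9.631 3.001 23.297
    endloop
  endfacet
  facet normal 0.0000 1.0000 0.0000
    outer loop
      vertex 9.631 21.462 0.000
      vertex 0.000 21.462 0.000
      vertex 0.000 21.462 23.297
    endloop
  endfacet
  facet normal 0.0000 1.0000 0.0000
    outer loop
      vertex 9.631 21.462 0.000
      vertex 0.000 21.462 23.297
      vertex 9.631 21.462 23.297
    endloop
  endfacet
  facet normal -1.0000 0.0000 0.0000
    outer loop
      vertex 0.000 21.462 0.000
      vertex 0.000 0.000 0.000
      vertex 0.000 0.000 23.297
    endloop
  endfacet
  facet normal -1.0000 0.0000 0.0000
    outer loop
      vertex 0.000 21.462 0.000
      vertex 0.000 0.000 23.297
      vertex 0.000 21.462 23.297
    endloop
  endfacet
endsolid part

The G0 Z moves step by Δz≈5.824 mm. Every layer's G1 loop is the same polygon, so the solid is a straight extrusion of it from z=0 to z≈23.3. Closing with flat bottom and top caps and triangulating gives 20 facets — an L-shaped prism: outer 27.4 × 21.5 mm, arm thicknesses ≈ 3 mm (horizontal) and 9.63 mm (vertical), extruded 23.3 mm in z.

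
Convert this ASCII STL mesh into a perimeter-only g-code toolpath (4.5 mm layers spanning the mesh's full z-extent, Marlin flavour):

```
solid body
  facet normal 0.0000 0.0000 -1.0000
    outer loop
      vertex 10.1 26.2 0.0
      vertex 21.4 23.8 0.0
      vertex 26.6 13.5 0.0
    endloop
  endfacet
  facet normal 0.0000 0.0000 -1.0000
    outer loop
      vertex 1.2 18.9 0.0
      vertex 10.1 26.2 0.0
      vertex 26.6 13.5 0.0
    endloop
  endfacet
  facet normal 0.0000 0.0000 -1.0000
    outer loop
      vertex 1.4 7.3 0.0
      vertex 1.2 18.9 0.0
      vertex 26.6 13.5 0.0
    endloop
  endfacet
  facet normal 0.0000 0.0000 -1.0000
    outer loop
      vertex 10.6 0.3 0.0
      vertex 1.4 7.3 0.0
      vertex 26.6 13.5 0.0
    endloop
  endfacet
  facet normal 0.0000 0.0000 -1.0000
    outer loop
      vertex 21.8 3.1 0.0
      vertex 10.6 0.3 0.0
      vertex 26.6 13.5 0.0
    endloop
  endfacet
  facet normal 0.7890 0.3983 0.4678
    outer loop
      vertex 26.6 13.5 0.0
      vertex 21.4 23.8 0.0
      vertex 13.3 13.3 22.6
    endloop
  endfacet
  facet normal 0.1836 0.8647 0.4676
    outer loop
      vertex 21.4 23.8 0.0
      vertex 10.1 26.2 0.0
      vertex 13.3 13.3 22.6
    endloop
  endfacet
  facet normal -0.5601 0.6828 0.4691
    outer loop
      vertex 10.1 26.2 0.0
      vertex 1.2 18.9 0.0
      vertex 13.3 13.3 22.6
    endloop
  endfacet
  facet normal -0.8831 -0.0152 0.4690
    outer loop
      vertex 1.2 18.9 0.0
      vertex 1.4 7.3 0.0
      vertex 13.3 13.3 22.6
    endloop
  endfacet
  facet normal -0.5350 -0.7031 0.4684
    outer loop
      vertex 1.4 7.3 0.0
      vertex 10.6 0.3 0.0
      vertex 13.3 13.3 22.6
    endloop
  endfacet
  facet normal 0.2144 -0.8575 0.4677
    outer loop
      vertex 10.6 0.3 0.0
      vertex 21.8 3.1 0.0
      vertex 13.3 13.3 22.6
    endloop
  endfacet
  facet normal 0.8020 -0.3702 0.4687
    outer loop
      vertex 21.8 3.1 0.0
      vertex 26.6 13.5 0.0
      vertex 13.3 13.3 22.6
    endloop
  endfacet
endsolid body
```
; perimeter-only toolpath
G21 ; units = mm
G90 ; absolute positioning
G28 ; home
; layer 1
G0 Z4.5
G0 X23.9 Y13.5
G1 X19.8 Y21.7
G1 X10.7 Y23.6
G1 X3.6 Y17.8
G1 X3.8 Y8.5
G1 X11.1 Y2.9
G1 X20.1 Y5.1
G1 X23.9 Y13.5
; layer 2
G0 Z9.0
G0 X21.3 Y13.4
G1 X18.2 Y19.6
G1 X11.4 Y21.0
G1 X6.0 Y16.7
G1 X6.2 Y9.7
G1 X11.7 Y5.5
G1 X18.4 Y7.2
G1 X21.3 Y13.4
; layer 3
G0 Z13.6
G0 X18.6 Y13.4
G1 X16.5 Y17.5
G1 X12.0 Y18.5
G1 X8.5 Y15.5
G1 X8.5 Y10.9
G1 X12.2 Y8.1
G1 X16.7 Y9.2
G1 X18.6 Y13.4
; layer 4
G0 Z18.1
G0 X16.0 Y13.3
G1 X14.9 Y15.4
G1 X12.7 Y15.9
G1 X10.9 Y14.4
G1 X10.9 Y12.1
G1 X12.8 Y10.7
G1 X15.0 Y11.3
G1 X16.0 Y13.3
M2 ; end

The solid is a regular 7-sided pyramid, base circumscribed radius ≈ 13.3 mm, apex at z ≈ 22.6 mm. Slicing at Δz = 4.5 mm — 5 equal slices spanning the solid's height, so layer i sits at z = i·h/5 — gives 4 non-empty perimeters. Each is a 7-segment closed polygon; G0 lifts to the layer z and rapids to the start vertex, then G1 traces the edges. The cross-section shrinks linearly with z (the slice at the apex is degenerate and omitted).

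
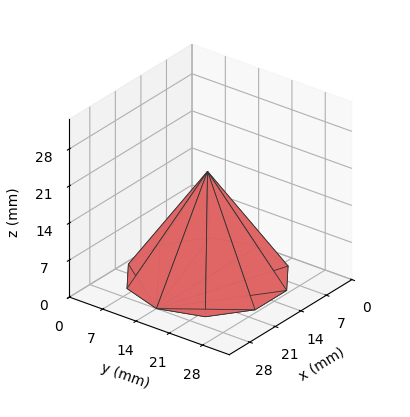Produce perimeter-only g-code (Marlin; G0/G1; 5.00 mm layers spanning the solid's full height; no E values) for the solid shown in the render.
Reading the render: the shape is a regular 10-sided pyramid, base circumscribed radius ≈ 14 mm, apex at z ≈ 20 mm (dimensions read to the nearest mm from the axis ticks). For the g-code, the solid's height is divided into equal slices at the stated Δz and each level perimeter traced with G1 moves after a G0 lift.

; perimeter-only toolpath
G21 ; units = mm
G90 ; absolute positioning
G28 ; home
; layer 1
G0 Z5.00
G0 X24.50 Y14.00
G1 X22.50 Y20.17
G1 X17.25 Y23.98
G1 X10.75 Y23.98
G1 X5.50 Y20.17
G1 X3.50 Y14.00
G1 X5.50 Y7.83
G1 X10.75 Y4.02
G1 X17.25 Y4.02
G1 X22.50 Y7.83
G1 X24.50 Y14.00
; layer 2
G0 Z10.00
G0 X21.00 Y14.00
G1 X19.66 Y18.12
G1 X16.16 Y20.66
G1 X11.84 Y20.66
G1 X8.34 Y18.12
G1 X7.00 Y14.00
G1 X8.34 Y9.88
G1 X11.84 Y7.34
G1 X16.16 Y7.34
G1 X19.66 Y9.88
G1 X21.00 Y14.00
; layer 3
G0 Z15.00
G0 X17.50 Y14.00
G1 X16.83 Y16.06
G1 X15.08 Y17.33
G1 X12.92 Y17.33
G1 X11.17 Y16.06
G1 X10.50 Y14.00
G1 X11.17 Y11.94
G1 X12.92 Y10.67
G1 X15.08 Y10.67
G1 X16.83 Y11.94
G1 X17.50 Y14.00
M2 ; end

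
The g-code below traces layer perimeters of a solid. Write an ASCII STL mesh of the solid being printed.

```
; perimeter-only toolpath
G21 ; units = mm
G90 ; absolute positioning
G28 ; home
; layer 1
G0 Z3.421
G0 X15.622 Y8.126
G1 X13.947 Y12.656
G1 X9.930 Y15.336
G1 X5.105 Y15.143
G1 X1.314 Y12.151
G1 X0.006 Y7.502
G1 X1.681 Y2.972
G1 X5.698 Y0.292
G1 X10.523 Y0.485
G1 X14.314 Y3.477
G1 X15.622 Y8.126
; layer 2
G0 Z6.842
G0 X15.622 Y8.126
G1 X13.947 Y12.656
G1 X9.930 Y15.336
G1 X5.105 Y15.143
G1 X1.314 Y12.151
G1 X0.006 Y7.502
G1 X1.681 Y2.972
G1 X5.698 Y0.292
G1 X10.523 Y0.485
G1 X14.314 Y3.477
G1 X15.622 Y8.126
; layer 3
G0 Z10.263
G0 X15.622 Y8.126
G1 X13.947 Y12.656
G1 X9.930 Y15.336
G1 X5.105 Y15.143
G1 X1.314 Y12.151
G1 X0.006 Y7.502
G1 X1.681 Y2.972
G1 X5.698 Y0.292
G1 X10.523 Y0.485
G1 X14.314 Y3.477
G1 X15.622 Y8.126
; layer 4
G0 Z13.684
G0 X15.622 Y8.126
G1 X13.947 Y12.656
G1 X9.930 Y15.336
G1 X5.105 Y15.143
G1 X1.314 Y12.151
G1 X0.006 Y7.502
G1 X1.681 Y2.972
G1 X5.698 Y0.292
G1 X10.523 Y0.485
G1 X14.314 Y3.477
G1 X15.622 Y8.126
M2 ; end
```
solid part
  facet normal 0.0000 0.0000 -1.0000
    outer loop
      vertex 9.930 15.336 0.000
      vertex 13.947 12.656 0.000
      vertex 15.622 8.126 0.000
    endloop
  endfacet
  facet normal 0.0000 0.0000 -1.0000
    outer loop
      vertex 5.105 15.143 0.000
      vertex 9.930 15.336 0.000
      vertex 15.622 8.126 0.000
    endloop
  endfacet
  facet normal 0.0000 0.0000 -1.0000
    outer loop
      vertex 1.314 12.151 0.000
      vertex 5.105 15.143 0.000
      vertex 15.622 8.126 0.000
    endloop
  endfacet
  facet normal 0.0000 0.0000 -1.0000
    outer loop
      vertex 0.006 7.502 0.000
      vertex 1.314 12.151 0.000
      vertex 15.622 8.126 0.000
    endloop
  endfacet
  facet normal 0.0000 0.0000 -1.0000
    outer loop
      vertex 1.681 2.972 0.000
      vertex 0.006 7.502 0.000
      vertex 15.622 8.126 0.000
    endloop
  endfacet
  facet normal 0.0000 0.0000 -1.0000
    outer loop
      vertex 5.698 0.292 0.000
      vertex 1.681 2.972 0.000
      vertex 15.622 8.126 0.000
    endloop
  endfacet
  facet normal 0.0000 0.0000 -1.0000
    outer loop
      vertex 10.523 0.485 0.000
      vertex 5.698 0.292 0.000
      vertex 15.622 8.126 0.000
    endloop
  endfacet
  facet normal 0.0000 0.0000 -1.0000
    outer loop
      vertex 14.314 3.477 0.000
      vertex 10.523 0.485 0.000
      vertex 15.622 8.126 0.000
    endloop
  endfacet
  facet normal 0.0000 0.0000 1.0000
    outer loop
      vertex 15.622 8.126 13.684
      vertex 13.947 12.656 13.684
      vertex 9.930 15.336 13.684
    endloop
  endfacet
  facet normal 0.0000 0.0000 1.0000
    outer loop
      vertex 15.622 8.126 13.684
      vertex 9.930 15.336 13.684
      vertex 5.105 15.143 13.684
    endloop
  endfacet
  facet normal 0.0000 0.0000 1.0000
    outer loop
      vertex 15.622 8.126 13.684
      vertex 5.105 15.143 13.684
      vertex 1.314 12.151 13.684
    endloop
  endfacet
  facet normal 0.0000 0.0000 1.0000
    outer loop
      vertex 15.622 8.126 13.684
      vertex 1.314 12.151 13.684
      vertex 0.006 7.502 13.684
    endloop
  endfacet
  facet normal 0.0000 0.0000 1.0000
    outer loop
      vertex 15.622 8.126 13.684
      vertex 0.006 7.502 13.684
      vertex 1.681 2.972 13.684
    endloop
  endfacet
  facet normal 0.0000 0.0000 1.0000
    outer loop
      vertex 15.622 8.126 13.684
      vertex 1.681 2.972 13.684
      vertex 5.698 0.292 13.684
    endloop
  endfacet
  facet normal 0.0000 0.0000 1.0000
    outer loop
      vertex 15.622 8.126 13.684
      vertex 5.698 0.292 13.684
      vertex 10.523 0.485 13.684
    endloop
  endfacet
  facet normal 0.0000 0.0000 1.0000
    outer loop
      vertex 15.622 8.126 13.684
      vertex 10.523 0.485 13.684
      vertex 14.314 3.477 13.684
    endloop
  endfacet
  facet normal 0.9379 0.3468 0.0000
    outer loop
      vertex 15.622 8.126 0.000
      vertex 13.947 12.656 0.000
      vertex 13.947 12.656 13.684
    endloop
  endfacet
  facet normal 0.9379 0.3468 0.0000
    outer loop
      vertex 15.622 8.126 0.000
      vertex 13.947 12.656 13.684
      vertex 15.622 8.126 13.684
    endloop
  endfacet
  facet normal 0.5550 0.8319 0.0000
    outer loop
      vertex 13.947 12.656 0.000
      vertex 9.930 15.336 0.000
      vertex 9.930 15.336 13.684
    endloop
  endfacet
  facet normal 0.5550 0.8319 0.0000
    outer loop
      vertex 13.947 12.656 0.000
      vertex 9.930 15.336 13.684
      vertex 13.947 12.656 13.684
    endloop
  endfacet
  facet normal -0.0400 0.9992 0.0000
    outer loop
      vertex 9.930 15.336 0.000
      vertex 5.105 15.143 0.000
      vertex 5.105 15.143 13.684
    endloop
  endfacet
  facet normal -0.0400 0.9992 0.0000
    outer loop
      vertex 9.930 15.336 0.000
      vertex 5.105 15.143 13.684
      vertex 9.930 15.336 13.684
    endloop
  endfacet
  facet normal -0.6195 0.7850 0.0000
    outer loop
      vertex 5.105 15.143 0.000
      vertex 1.314 12.151 0.000
      vertex 1.314 12.151 13.684
    endloop
  endfacet
  facet normal -0.6195 0.7850 0.0000
    outer loop
      vertex 5.105 15.143 0.000
      vertex 1.314 12.151 13.684
      vertex 5.105 15.143 13.684
    endloop
  endfacet
  facet normal -0.9626 0.2708 0.0000
    outer loop
      vertex 1.314 12.151 0.000
      vertex 0.006 7.502 0.000
      vertex 0.006 7.502 13.684
    endloop
  endfacet
  facet normal -0.9626 0.2708 0.0000
    outer loop
      vertex 1.314 12.151 0.000
      vertex 0.006 7.502 13.684
      vertex 1.314 12.151 13.684
    endloop
  endfacet
  facet normal -0.9379 -0.3468 0.0000
    outer loop
      vertex 0.006 7.502 0.000
      vertex 1.681 2.972 0.000
      vertex 1.681 2.972 13.684
    endloop
  endfacet
  facet normal -0.9379 -0.3468 0.0000
    outer loop
      vertex 0.006 7.502 0.000
      vertex 1.681 2.972 13.684
      vertex 0.006 7.502 13.684
    endloop
  endfacet
  facet normal -0.5550 -0.8319 0.0000
    outer loop
      vertex 1.681 2.972 0.000
      vertex 5.698 0.292 0.000
      vertex 5.698 0.292 13.684
    endloop
  endfacet
  facet normal -0.5550 -0.8319 0.0000
    outer loop
      vertex 1.681 2.972 0.000
      vertex 5.698 0.292 13.684
      vertex 1.681 2.972 13.684
    endloop
  endfacet
  facet normal 0.0400 -0.9992 0.0000
    outer loop
      vertex 5.698 0.292 0.000
      vertex 10.523 0.485 0.000
      vertex 10.523 0.485 13.684
    endloop
  endfacet
  facet normal 0.0400 -0.9992 0.0000
    outer loop
      vertex 5.698 0.292 0.000
      vertex 10.523 0.485 13.684
      vertex 5.698 0.292 13.684
    endloop
  endfacet
  facet normal 0.6195 -0.7850 0.0000
    outer loop
      vertex 10.523 0.485 0.000
      vertex 14.314 3.477 0.000
      vertex 14.314 3.477 13.684
    endloop
  endfacet
  facet normal 0.6195 -0.7850 0.0000
    outer loop
      vertex 10.523 0.485 0.000
      vertex 14.314 3.477 13.684
      vertex 10.523 0.485 13.684
    endloop
  endfacet
  facet normal 0.9626 -0.2708 0.0000
    outer loop
      vertex 14.314 3.477 0.000
      vertex 15.622 8.126 0.000
      vertex 15.622 8.126 13.684
    endloop
  endfacet
  facet normal 0.9626 -0.2708 0.0000
    outer loop
      vertex 14.314 3.477 0.000
      vertex 15.622 8.126 13.684
      vertex 14.314 3.477 13.684
    endloop
  endfacet
endsolid part

The G0 Z moves step by Δz≈3.421 mm. Every layer's G1 loop is the same polygon, so the solid is a straight extrusion of it from z=0 to z≈13.7. Closing with flat bottom and top caps and triangulating gives 36 facets — a regular 10-sided prism (a cylinder approximated with 10 flat sides), circumscribed radius ≈ 7.81 mm, height ≈ 13.7 mm.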